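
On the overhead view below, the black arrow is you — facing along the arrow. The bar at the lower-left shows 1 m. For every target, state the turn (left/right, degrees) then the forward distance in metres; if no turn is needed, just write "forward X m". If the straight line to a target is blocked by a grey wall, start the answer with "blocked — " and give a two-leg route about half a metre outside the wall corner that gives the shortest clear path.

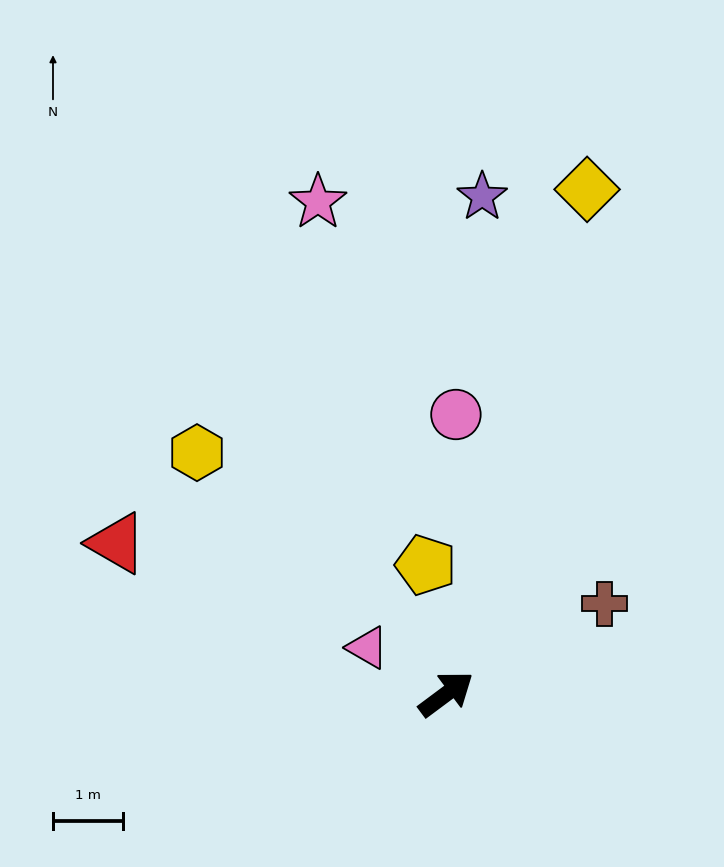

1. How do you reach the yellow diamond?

turn left 38°, forward 7.4 m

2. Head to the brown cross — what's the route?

turn right 7°, forward 2.6 m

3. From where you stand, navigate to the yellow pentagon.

turn left 62°, forward 1.9 m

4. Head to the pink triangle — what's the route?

turn left 113°, forward 1.3 m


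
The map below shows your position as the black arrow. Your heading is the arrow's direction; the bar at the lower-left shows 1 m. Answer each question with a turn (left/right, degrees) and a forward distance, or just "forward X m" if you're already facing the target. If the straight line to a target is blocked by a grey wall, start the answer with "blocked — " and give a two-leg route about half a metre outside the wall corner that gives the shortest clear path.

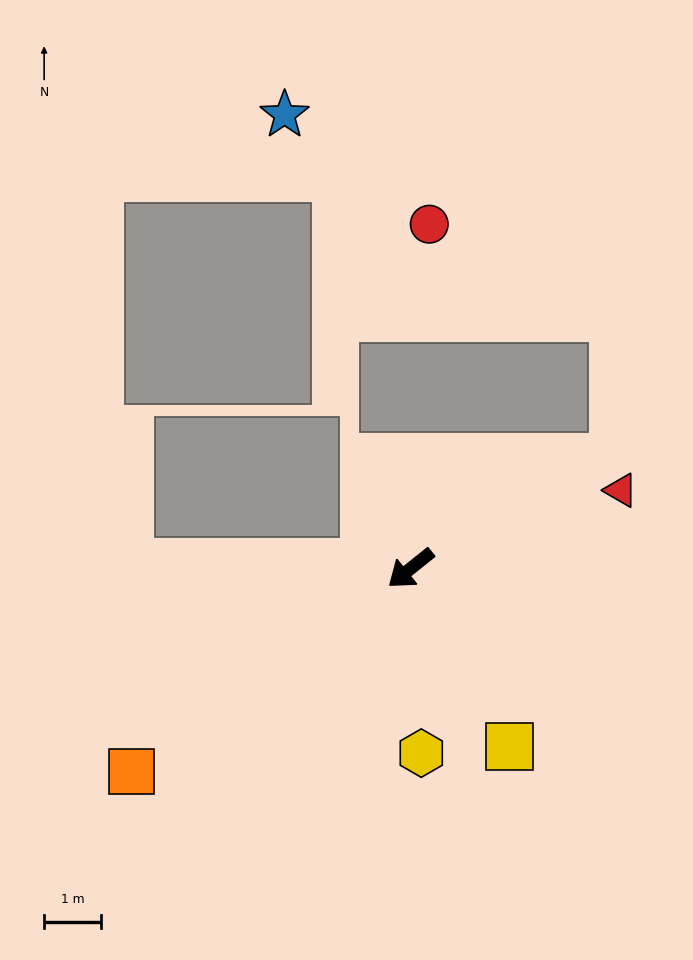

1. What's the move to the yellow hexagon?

turn left 55°, forward 3.2 m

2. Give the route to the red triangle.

turn left 162°, forward 3.9 m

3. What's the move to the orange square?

turn right 3°, forward 6.0 m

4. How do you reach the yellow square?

turn left 80°, forward 3.6 m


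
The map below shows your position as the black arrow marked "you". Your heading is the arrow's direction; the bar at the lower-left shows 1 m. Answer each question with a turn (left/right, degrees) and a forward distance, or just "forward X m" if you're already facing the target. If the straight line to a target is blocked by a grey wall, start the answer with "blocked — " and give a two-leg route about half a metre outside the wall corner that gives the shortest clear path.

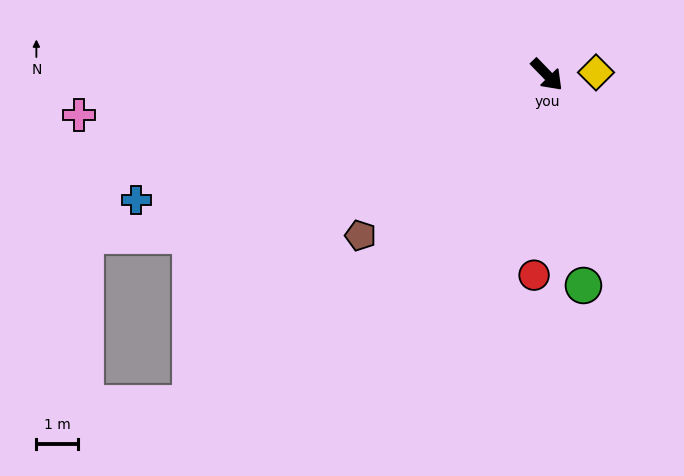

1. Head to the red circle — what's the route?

turn right 48°, forward 4.8 m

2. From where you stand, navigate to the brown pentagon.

turn right 93°, forward 5.8 m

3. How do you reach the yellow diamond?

turn left 49°, forward 1.2 m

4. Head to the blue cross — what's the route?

turn right 117°, forward 10.2 m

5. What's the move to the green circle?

turn right 34°, forward 5.1 m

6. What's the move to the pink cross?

turn right 129°, forward 11.1 m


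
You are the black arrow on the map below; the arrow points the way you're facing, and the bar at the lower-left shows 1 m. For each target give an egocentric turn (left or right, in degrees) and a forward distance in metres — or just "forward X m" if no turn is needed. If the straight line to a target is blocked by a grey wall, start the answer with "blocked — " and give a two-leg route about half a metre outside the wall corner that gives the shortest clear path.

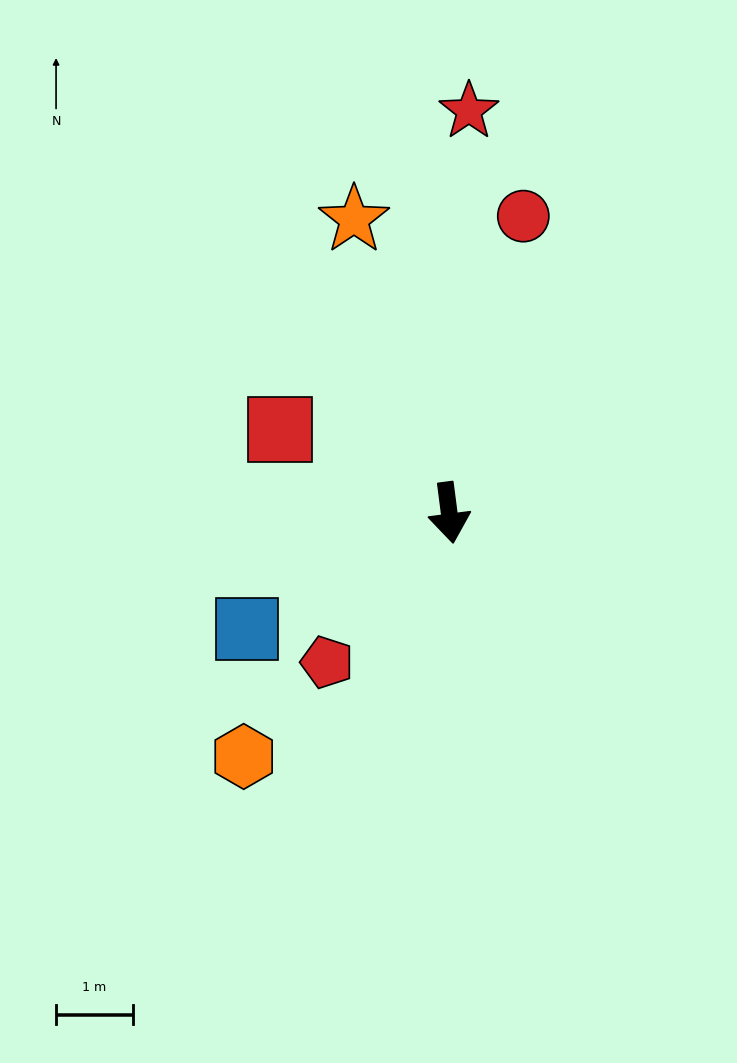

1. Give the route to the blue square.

turn right 67°, forward 3.0 m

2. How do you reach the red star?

turn left 170°, forward 5.3 m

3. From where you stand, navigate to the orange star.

turn right 169°, forward 4.0 m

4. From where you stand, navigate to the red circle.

turn left 159°, forward 4.0 m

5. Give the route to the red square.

turn right 124°, forward 2.5 m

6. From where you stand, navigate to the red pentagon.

turn right 47°, forward 2.5 m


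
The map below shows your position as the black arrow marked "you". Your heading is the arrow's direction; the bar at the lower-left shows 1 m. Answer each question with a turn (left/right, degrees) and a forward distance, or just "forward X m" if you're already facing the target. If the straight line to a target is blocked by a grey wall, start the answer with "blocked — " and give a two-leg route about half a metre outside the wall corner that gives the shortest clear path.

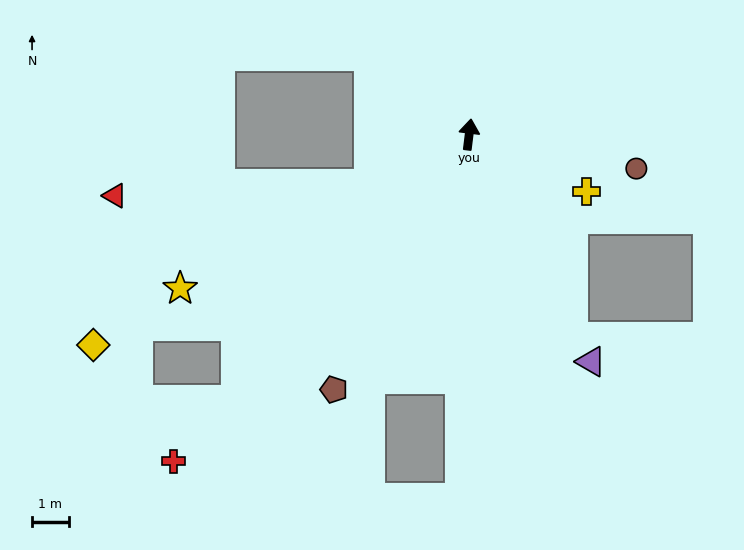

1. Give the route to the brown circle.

turn right 95°, forward 4.6 m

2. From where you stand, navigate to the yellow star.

turn left 125°, forward 8.9 m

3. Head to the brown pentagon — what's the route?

turn left 159°, forward 7.8 m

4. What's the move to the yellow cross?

turn right 109°, forward 3.5 m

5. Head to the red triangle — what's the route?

blocked — turn left 124°, forward 3.0 m, then turn right 24°, forward 6.9 m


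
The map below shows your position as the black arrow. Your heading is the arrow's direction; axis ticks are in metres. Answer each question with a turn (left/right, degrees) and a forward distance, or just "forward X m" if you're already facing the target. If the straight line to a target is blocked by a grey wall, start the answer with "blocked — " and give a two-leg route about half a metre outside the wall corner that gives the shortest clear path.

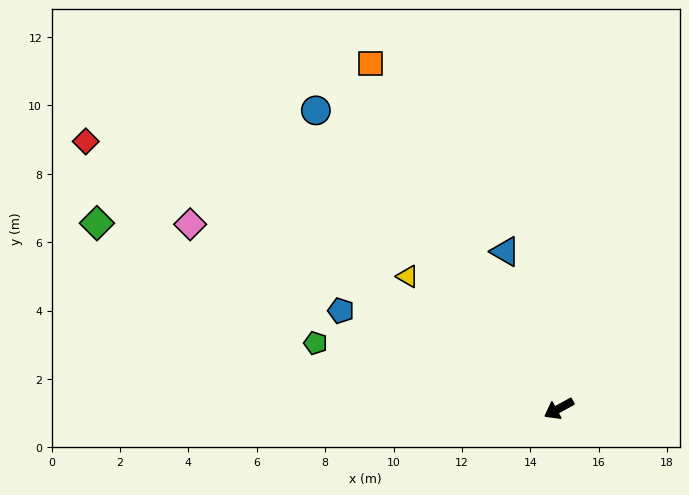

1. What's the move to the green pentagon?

turn right 44°, forward 7.4 m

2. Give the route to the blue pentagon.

turn right 53°, forward 7.0 m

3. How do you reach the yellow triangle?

turn right 70°, forward 5.9 m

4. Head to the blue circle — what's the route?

turn right 80°, forward 11.2 m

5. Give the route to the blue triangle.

turn right 100°, forward 4.9 m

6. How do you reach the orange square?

turn right 90°, forward 11.5 m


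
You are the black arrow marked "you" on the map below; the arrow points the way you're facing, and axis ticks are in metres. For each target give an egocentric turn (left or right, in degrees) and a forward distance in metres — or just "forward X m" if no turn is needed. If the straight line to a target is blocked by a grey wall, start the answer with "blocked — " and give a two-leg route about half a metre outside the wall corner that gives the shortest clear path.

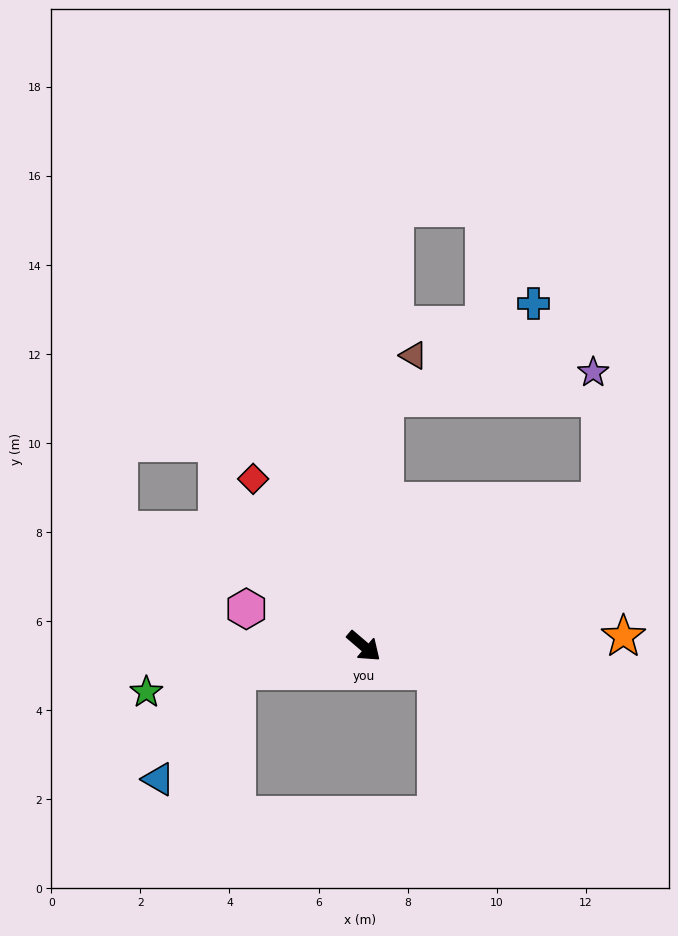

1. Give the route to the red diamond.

turn left 164°, forward 4.5 m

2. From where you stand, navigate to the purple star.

blocked — turn left 126°, forward 5.6 m, then turn right 79°, forward 4.7 m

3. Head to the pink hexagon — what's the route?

turn right 157°, forward 2.8 m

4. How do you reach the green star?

turn right 128°, forward 5.0 m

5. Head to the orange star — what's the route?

turn left 43°, forward 5.8 m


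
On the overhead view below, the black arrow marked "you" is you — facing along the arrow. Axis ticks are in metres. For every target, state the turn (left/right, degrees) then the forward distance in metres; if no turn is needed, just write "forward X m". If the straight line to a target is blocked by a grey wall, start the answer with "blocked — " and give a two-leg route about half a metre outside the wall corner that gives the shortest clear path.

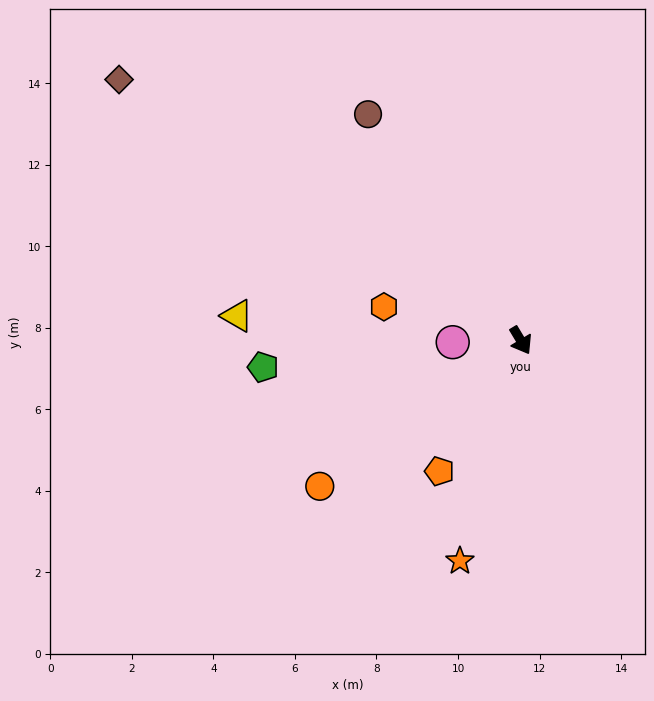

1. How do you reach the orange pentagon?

turn right 63°, forward 3.8 m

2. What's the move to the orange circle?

turn right 85°, forward 6.1 m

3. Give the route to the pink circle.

turn right 119°, forward 1.7 m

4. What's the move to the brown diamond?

turn right 154°, forward 11.8 m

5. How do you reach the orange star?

turn right 46°, forward 5.6 m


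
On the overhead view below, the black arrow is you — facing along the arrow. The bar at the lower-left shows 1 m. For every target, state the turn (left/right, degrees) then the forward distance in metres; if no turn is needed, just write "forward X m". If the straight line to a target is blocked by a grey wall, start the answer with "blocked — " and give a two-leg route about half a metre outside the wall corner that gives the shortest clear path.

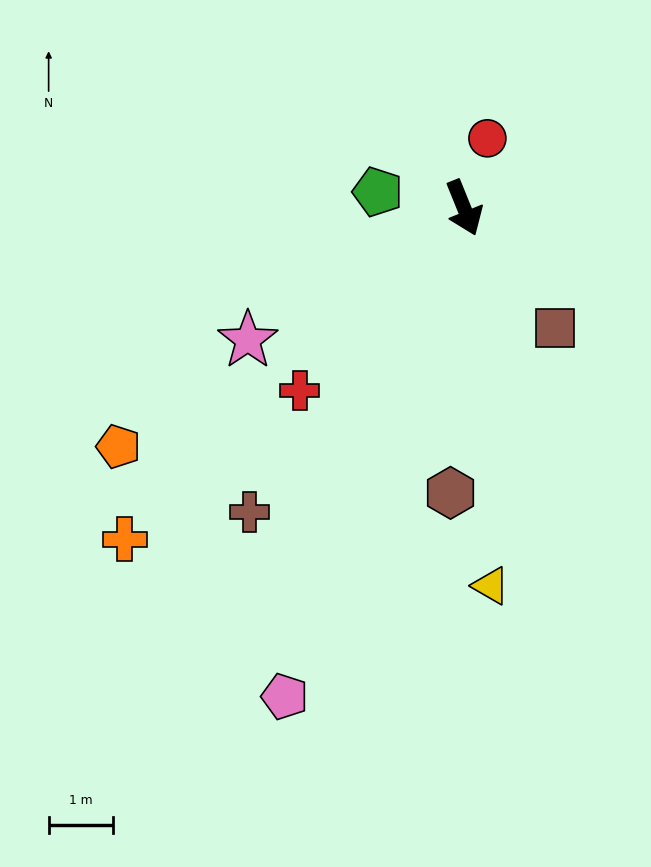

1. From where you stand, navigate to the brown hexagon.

turn right 25°, forward 4.4 m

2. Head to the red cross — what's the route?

turn right 64°, forward 3.8 m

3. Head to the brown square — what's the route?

turn left 15°, forward 2.3 m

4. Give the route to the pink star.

turn right 81°, forward 3.9 m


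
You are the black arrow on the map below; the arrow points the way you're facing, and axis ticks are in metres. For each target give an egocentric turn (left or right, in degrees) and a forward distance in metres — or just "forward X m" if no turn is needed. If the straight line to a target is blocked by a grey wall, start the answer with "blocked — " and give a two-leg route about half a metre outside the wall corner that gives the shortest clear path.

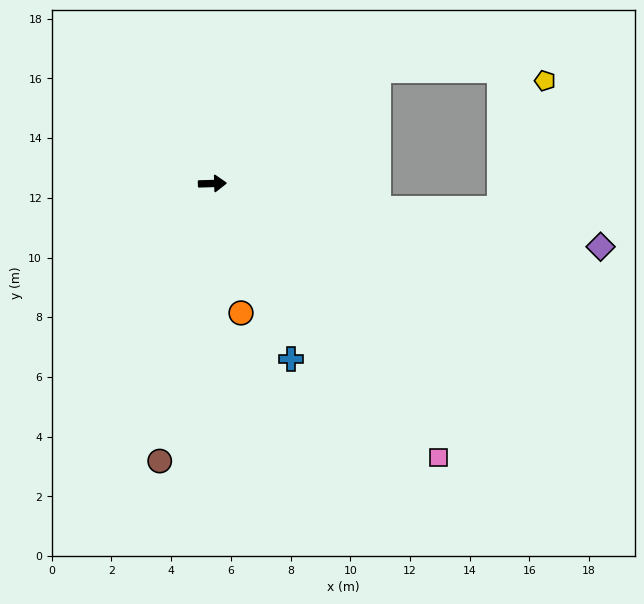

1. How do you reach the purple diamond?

turn right 11°, forward 13.2 m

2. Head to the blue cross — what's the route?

turn right 67°, forward 6.4 m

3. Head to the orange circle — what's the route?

turn right 79°, forward 4.4 m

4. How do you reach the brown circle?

turn right 102°, forward 9.5 m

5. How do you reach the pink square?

turn right 52°, forward 11.9 m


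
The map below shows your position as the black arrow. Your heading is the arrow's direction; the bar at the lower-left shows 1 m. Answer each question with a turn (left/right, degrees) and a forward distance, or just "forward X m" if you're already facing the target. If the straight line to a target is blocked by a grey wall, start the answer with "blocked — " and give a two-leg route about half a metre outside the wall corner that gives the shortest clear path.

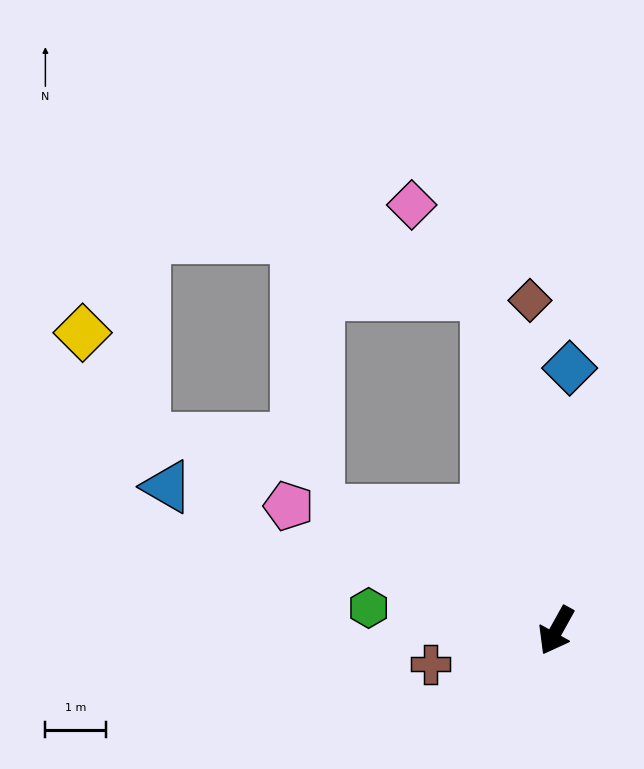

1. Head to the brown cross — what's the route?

turn right 46°, forward 2.1 m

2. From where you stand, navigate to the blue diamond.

turn right 154°, forward 4.3 m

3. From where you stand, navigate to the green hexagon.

turn right 68°, forward 3.1 m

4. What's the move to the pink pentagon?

turn right 86°, forward 4.9 m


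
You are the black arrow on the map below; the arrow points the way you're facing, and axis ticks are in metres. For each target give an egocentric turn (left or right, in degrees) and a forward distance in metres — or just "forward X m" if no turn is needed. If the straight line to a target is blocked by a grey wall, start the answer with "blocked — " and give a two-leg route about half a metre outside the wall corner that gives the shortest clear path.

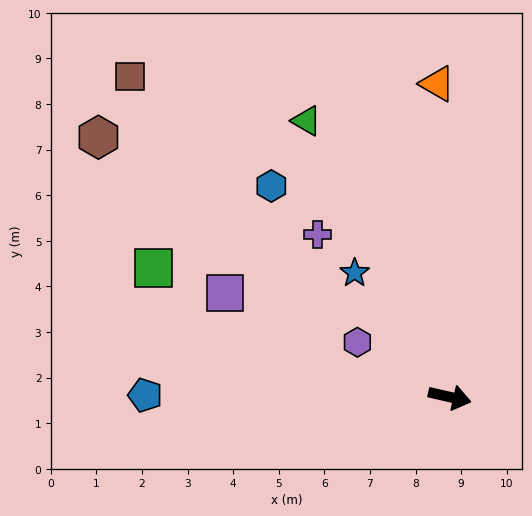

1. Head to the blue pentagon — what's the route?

turn right 167°, forward 6.7 m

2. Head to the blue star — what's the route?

turn left 140°, forward 3.4 m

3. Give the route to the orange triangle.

turn left 105°, forward 6.9 m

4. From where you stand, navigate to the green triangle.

turn left 130°, forward 6.8 m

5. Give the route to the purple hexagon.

turn left 162°, forward 2.4 m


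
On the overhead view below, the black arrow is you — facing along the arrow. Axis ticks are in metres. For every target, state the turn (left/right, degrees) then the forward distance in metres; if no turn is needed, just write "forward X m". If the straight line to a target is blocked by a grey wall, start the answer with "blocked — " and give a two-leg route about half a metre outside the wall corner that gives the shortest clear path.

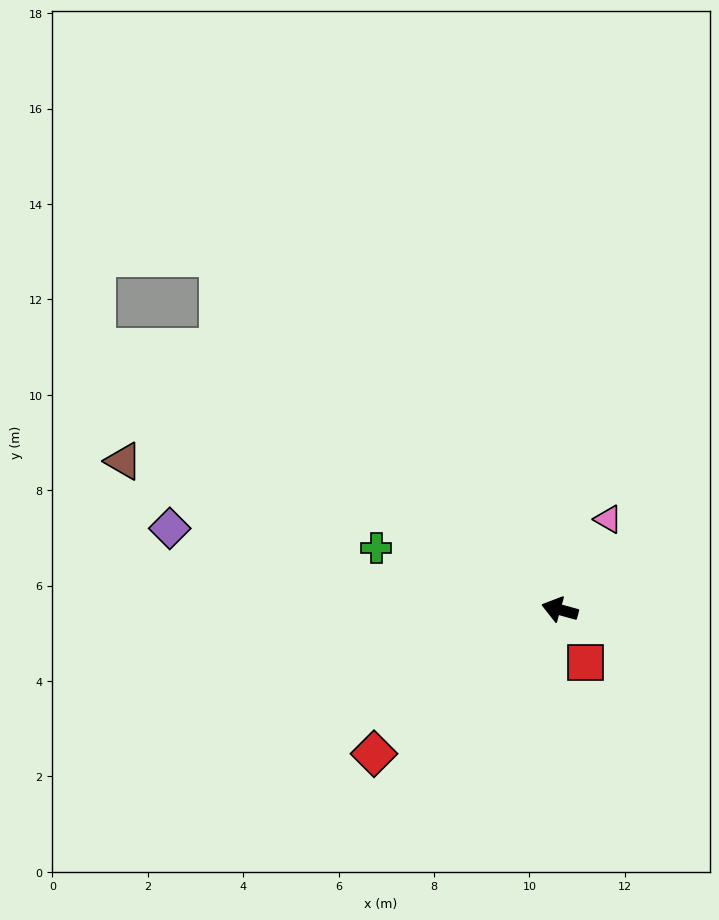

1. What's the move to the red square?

turn left 131°, forward 1.2 m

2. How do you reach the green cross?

turn right 3°, forward 4.1 m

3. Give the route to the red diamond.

turn left 53°, forward 4.9 m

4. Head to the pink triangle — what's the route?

turn right 103°, forward 2.1 m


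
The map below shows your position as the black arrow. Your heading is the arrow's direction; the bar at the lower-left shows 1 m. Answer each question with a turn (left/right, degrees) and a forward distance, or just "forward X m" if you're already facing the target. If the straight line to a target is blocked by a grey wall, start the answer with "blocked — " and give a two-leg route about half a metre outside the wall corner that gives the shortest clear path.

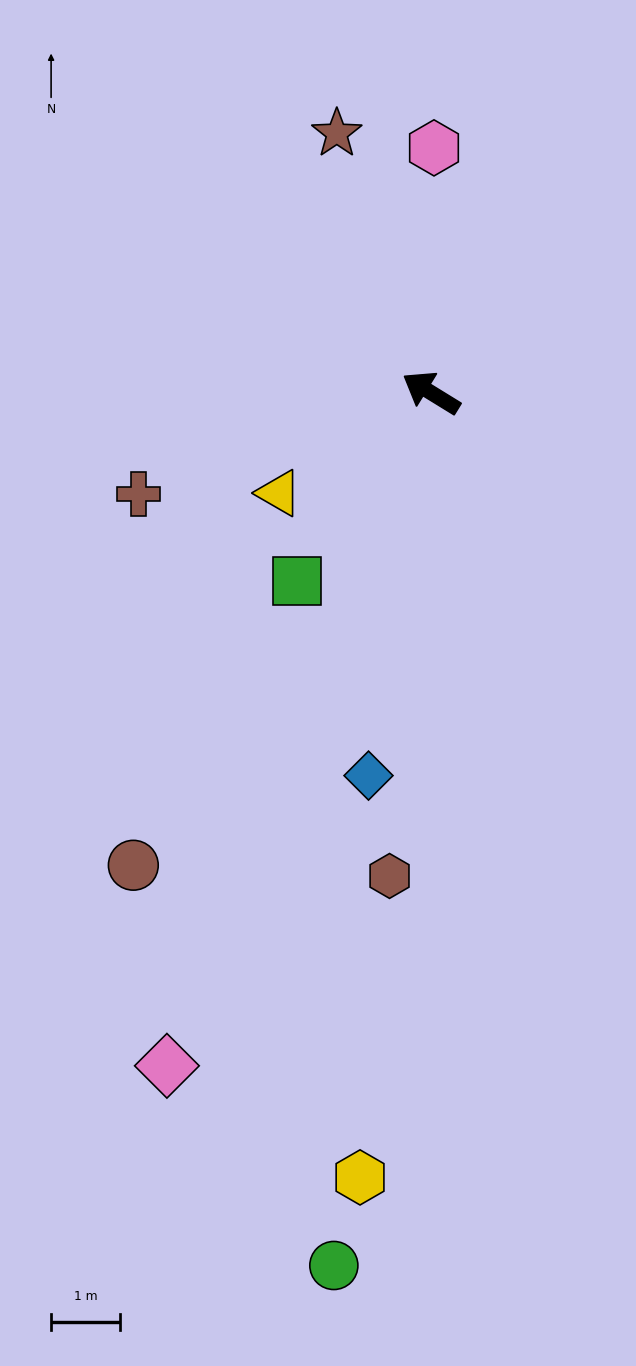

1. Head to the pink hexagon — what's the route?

turn right 59°, forward 3.6 m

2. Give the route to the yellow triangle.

turn left 65°, forward 2.6 m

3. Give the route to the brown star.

turn right 38°, forward 4.0 m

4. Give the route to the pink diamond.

turn left 100°, forward 10.5 m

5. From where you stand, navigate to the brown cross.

turn left 51°, forward 4.5 m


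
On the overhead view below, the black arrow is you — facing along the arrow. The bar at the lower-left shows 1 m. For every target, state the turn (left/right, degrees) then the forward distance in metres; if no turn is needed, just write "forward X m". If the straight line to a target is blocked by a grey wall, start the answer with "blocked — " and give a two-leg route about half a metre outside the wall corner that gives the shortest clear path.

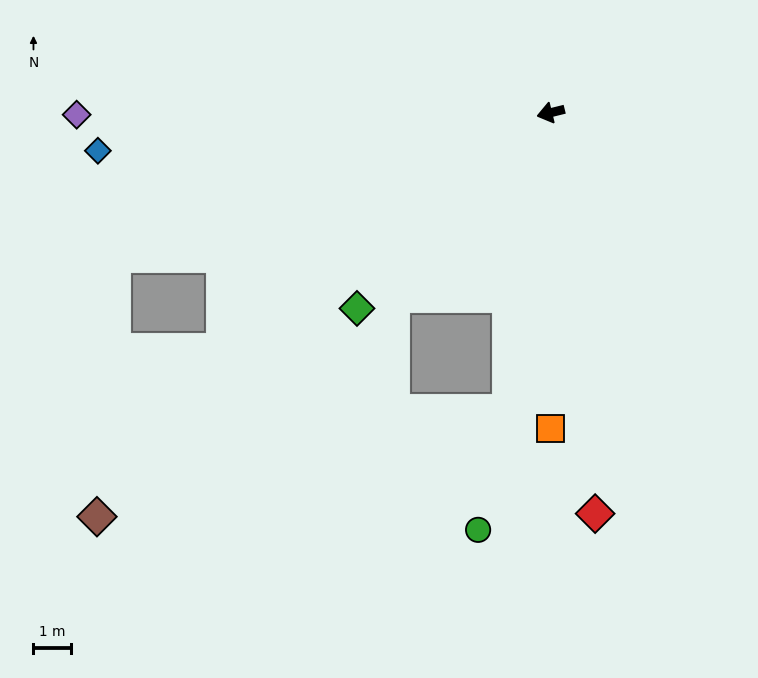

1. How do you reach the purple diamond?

turn right 14°, forward 12.6 m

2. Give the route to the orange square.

turn left 76°, forward 8.4 m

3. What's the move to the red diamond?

turn left 82°, forward 10.7 m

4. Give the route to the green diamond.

turn left 31°, forward 7.3 m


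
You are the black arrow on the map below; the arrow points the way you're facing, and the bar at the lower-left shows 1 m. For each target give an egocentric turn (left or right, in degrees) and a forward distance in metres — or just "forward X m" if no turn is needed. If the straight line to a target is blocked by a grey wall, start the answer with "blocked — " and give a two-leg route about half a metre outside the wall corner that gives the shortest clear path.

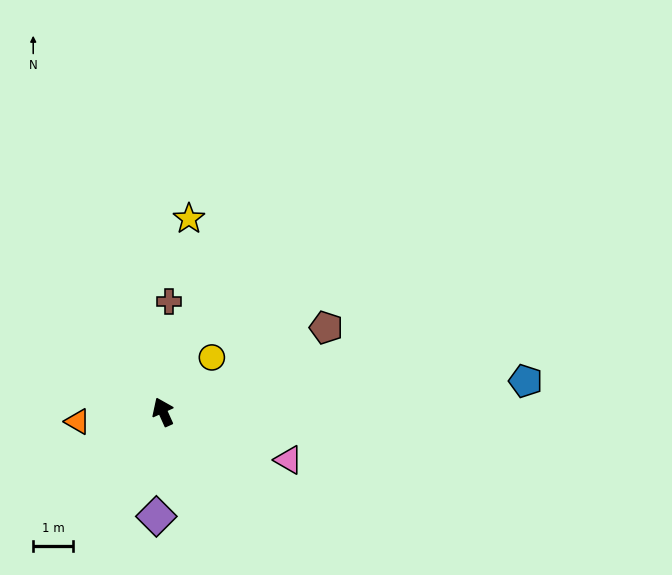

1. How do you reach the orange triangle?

turn left 72°, forward 2.2 m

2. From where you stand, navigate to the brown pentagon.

turn right 87°, forward 4.6 m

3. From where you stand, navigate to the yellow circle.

turn right 66°, forward 1.8 m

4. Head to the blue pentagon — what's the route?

turn right 109°, forward 9.2 m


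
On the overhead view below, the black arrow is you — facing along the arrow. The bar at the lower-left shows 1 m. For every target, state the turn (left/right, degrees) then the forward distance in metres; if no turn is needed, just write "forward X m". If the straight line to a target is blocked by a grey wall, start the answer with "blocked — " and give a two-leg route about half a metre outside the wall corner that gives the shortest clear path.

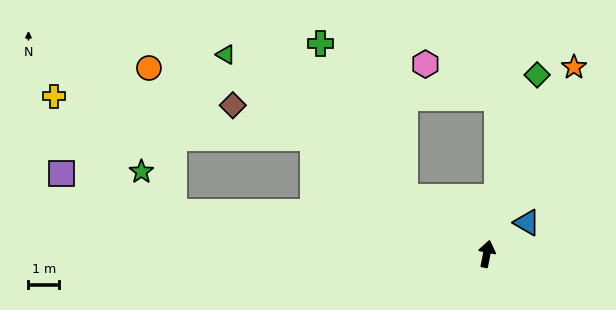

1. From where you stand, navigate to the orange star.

turn right 14°, forward 6.8 m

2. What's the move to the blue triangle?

turn right 41°, forward 1.7 m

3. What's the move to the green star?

blocked — turn left 94°, forward 10.3 m, then turn right 43°, forward 1.7 m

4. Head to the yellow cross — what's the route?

blocked — turn left 68°, forward 6.8 m, then turn left 24°, forward 8.6 m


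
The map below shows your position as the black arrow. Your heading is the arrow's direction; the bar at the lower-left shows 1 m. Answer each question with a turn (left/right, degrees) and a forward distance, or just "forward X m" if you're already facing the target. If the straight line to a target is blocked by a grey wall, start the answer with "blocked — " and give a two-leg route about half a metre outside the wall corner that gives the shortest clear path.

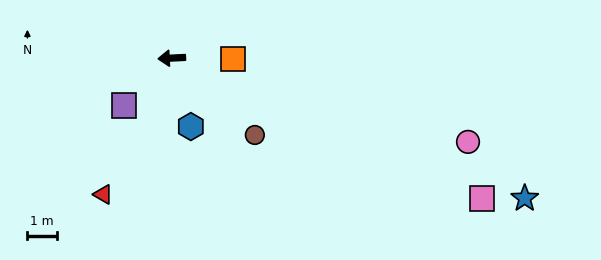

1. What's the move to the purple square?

turn left 42°, forward 2.3 m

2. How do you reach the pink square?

turn left 153°, forward 11.6 m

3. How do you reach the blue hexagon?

turn left 103°, forward 2.4 m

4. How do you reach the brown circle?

turn left 134°, forward 3.9 m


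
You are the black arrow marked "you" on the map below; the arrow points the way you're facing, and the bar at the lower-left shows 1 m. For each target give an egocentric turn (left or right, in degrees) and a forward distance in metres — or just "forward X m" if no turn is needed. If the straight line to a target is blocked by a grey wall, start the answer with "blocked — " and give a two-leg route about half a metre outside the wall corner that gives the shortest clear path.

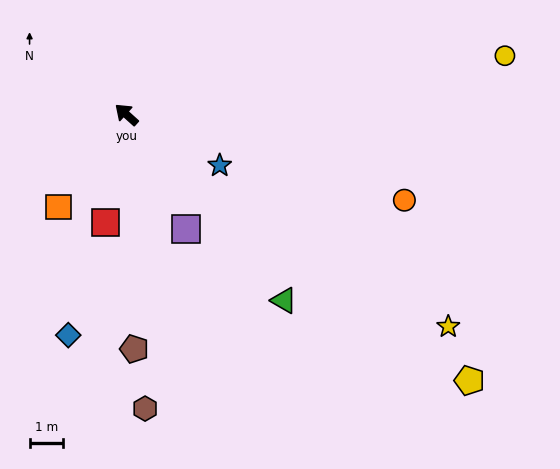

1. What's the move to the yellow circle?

turn right 129°, forward 11.5 m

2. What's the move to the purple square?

turn left 160°, forward 3.9 m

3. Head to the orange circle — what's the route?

turn right 155°, forward 8.7 m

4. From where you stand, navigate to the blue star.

turn right 167°, forward 3.2 m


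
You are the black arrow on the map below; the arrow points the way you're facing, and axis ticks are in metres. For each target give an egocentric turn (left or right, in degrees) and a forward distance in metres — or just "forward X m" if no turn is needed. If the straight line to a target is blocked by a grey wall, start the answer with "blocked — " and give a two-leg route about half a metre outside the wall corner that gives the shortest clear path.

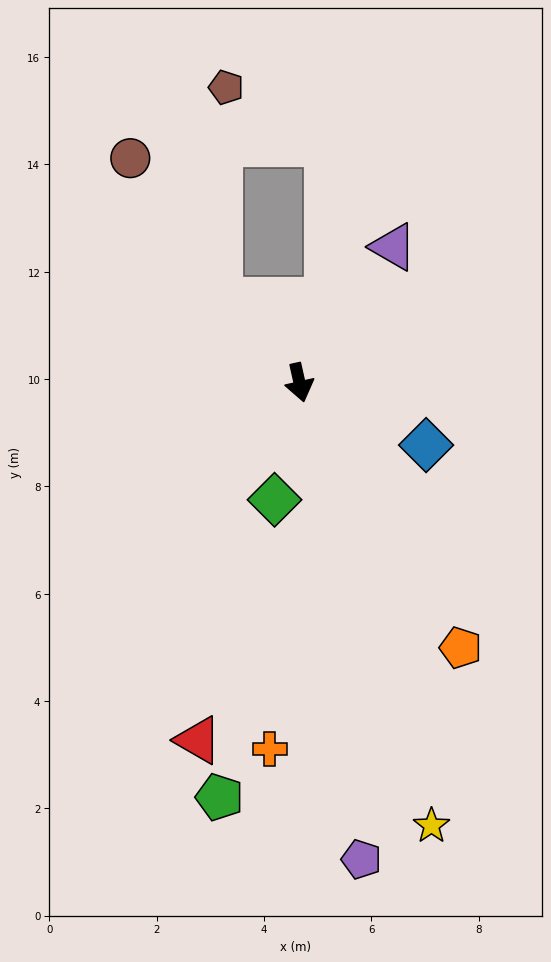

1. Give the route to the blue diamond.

turn left 51°, forward 2.6 m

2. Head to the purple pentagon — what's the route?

turn right 5°, forward 9.0 m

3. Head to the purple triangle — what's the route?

turn left 133°, forward 3.1 m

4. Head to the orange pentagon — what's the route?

turn left 19°, forward 5.8 m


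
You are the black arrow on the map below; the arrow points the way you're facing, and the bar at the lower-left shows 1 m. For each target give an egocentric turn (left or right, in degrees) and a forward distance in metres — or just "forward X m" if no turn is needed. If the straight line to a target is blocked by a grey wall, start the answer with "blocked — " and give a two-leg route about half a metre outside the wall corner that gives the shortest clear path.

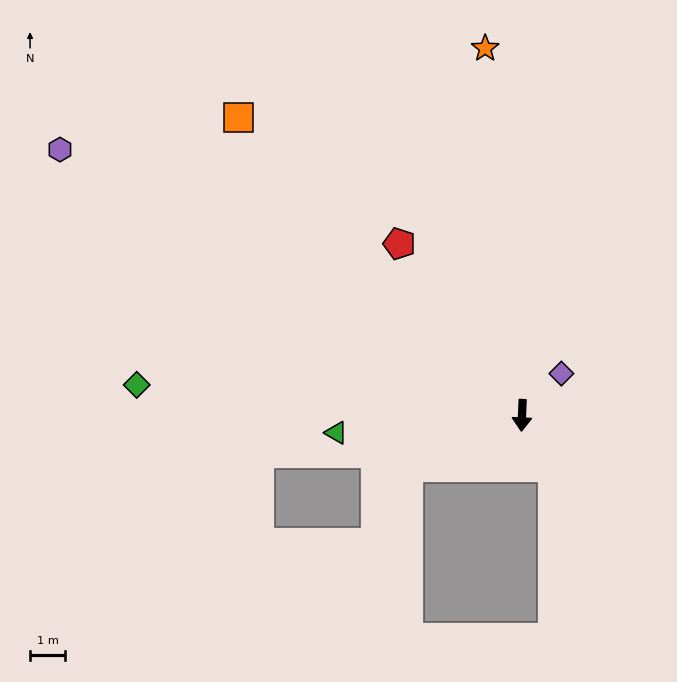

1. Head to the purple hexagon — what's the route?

turn right 118°, forward 15.3 m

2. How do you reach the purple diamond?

turn left 139°, forward 1.6 m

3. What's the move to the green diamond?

turn right 92°, forward 11.1 m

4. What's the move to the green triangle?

turn right 82°, forward 5.3 m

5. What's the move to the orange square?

turn right 134°, forward 11.8 m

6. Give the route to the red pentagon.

turn right 142°, forward 6.0 m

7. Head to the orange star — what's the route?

turn right 172°, forward 10.6 m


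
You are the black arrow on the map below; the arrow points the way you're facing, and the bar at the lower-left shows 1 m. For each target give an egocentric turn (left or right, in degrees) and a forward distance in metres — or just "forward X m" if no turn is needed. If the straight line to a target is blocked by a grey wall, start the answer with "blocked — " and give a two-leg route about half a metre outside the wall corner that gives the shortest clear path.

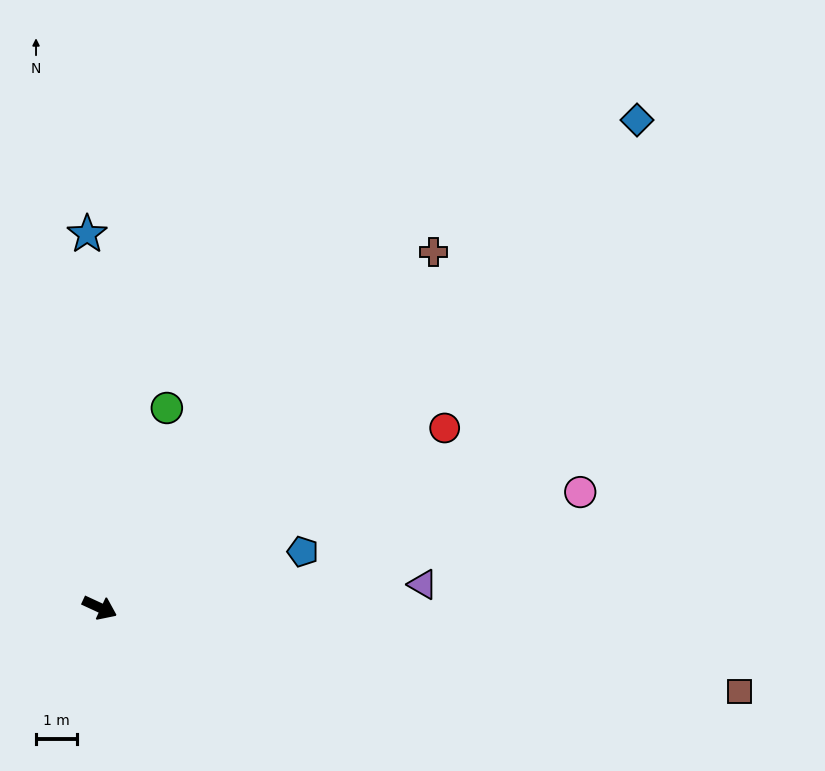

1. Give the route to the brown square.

turn left 17°, forward 15.6 m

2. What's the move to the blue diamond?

turn left 67°, forward 17.5 m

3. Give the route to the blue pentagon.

turn left 40°, forward 5.1 m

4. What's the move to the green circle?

turn left 96°, forward 5.1 m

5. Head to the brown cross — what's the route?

turn left 72°, forward 11.8 m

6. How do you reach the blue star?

turn left 117°, forward 9.0 m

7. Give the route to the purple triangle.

turn left 29°, forward 7.8 m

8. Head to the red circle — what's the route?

turn left 52°, forward 9.4 m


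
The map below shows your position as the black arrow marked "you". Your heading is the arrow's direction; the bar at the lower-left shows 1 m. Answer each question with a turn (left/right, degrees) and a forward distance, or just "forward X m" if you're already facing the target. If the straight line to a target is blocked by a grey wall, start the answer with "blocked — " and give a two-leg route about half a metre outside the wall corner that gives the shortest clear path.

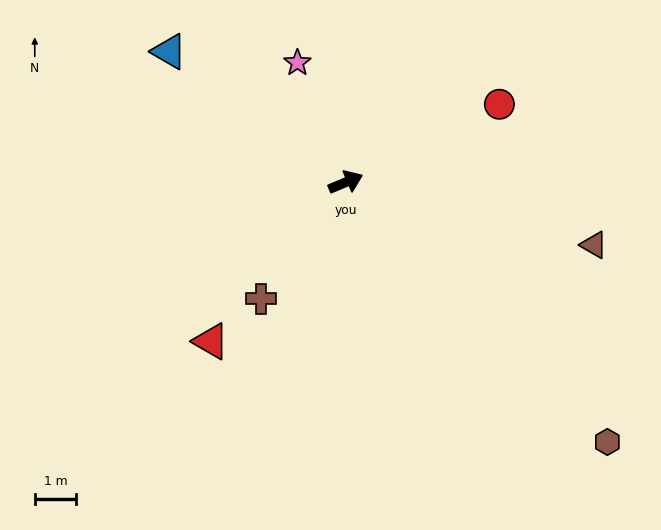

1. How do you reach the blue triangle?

turn left 121°, forward 5.3 m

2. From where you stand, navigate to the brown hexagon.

turn right 68°, forward 8.9 m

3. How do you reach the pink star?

turn left 89°, forward 3.1 m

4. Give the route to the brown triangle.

turn right 37°, forward 6.1 m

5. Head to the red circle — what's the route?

turn left 4°, forward 4.1 m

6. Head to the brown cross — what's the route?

turn right 149°, forward 3.5 m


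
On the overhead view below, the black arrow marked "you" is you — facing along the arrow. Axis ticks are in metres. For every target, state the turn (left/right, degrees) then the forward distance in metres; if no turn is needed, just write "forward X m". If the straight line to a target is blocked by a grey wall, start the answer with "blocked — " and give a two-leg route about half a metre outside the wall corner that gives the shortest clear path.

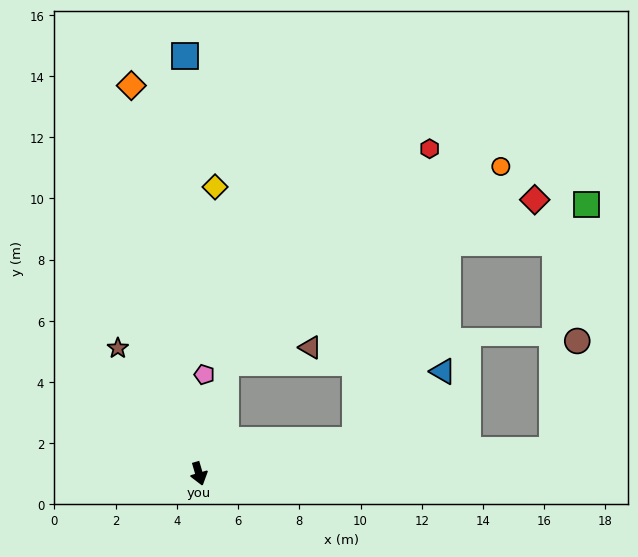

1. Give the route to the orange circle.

blocked — turn left 150°, forward 3.7 m, then turn right 41°, forward 11.0 m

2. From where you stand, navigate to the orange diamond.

turn left 174°, forward 12.9 m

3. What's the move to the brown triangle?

blocked — turn left 150°, forward 3.7 m, then turn right 66°, forward 2.8 m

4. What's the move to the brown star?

turn right 163°, forward 4.9 m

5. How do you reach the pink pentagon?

turn left 161°, forward 3.2 m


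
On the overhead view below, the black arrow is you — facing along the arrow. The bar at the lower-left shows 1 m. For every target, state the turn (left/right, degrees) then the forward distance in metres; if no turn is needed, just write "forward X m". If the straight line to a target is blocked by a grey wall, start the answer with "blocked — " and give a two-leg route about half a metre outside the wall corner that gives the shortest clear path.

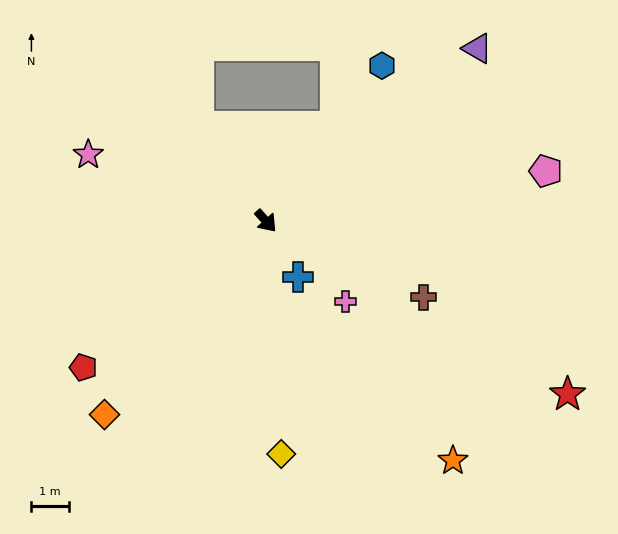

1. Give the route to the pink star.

turn right 152°, forward 5.1 m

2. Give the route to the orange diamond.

turn right 82°, forward 6.8 m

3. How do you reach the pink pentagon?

turn left 58°, forward 7.6 m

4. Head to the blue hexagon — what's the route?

turn left 101°, forward 5.2 m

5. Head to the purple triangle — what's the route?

turn left 87°, forward 7.3 m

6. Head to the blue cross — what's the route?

turn right 12°, forward 1.7 m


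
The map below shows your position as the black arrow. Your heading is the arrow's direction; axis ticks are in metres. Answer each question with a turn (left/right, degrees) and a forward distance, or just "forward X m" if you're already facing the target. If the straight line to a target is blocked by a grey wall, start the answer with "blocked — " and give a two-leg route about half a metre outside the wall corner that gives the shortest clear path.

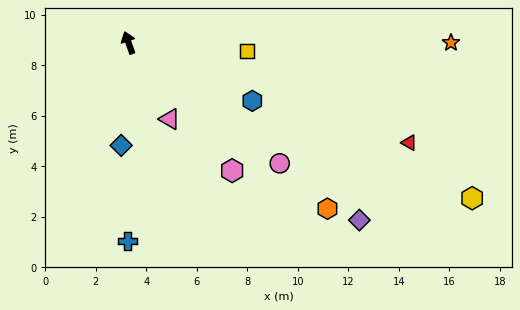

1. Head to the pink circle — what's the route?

turn right 148°, forward 7.7 m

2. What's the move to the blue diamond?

turn left 157°, forward 4.1 m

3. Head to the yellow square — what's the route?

turn right 113°, forward 4.7 m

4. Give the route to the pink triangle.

turn right 171°, forward 3.4 m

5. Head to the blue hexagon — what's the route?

turn right 134°, forward 5.4 m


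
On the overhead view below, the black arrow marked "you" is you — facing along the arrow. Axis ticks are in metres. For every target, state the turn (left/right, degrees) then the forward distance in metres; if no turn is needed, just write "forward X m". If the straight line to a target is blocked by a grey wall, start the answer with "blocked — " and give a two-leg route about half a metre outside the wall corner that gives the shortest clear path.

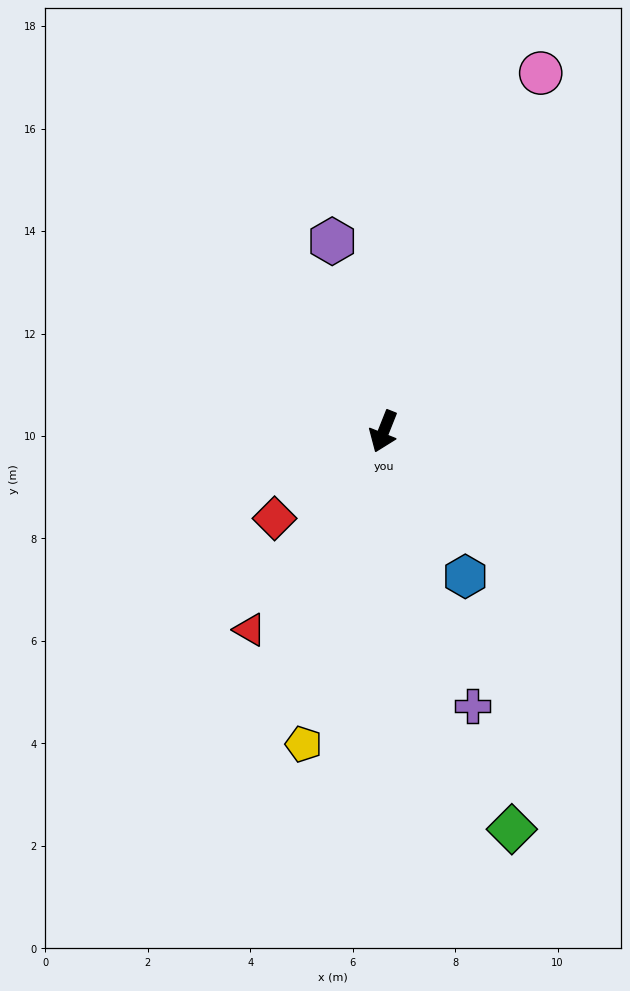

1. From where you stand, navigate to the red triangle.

turn right 12°, forward 4.7 m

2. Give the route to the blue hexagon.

turn left 51°, forward 3.2 m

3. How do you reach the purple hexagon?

turn right 143°, forward 3.8 m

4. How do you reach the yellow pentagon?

turn left 7°, forward 6.3 m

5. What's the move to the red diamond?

turn right 30°, forward 2.7 m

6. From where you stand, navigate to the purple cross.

turn left 40°, forward 5.6 m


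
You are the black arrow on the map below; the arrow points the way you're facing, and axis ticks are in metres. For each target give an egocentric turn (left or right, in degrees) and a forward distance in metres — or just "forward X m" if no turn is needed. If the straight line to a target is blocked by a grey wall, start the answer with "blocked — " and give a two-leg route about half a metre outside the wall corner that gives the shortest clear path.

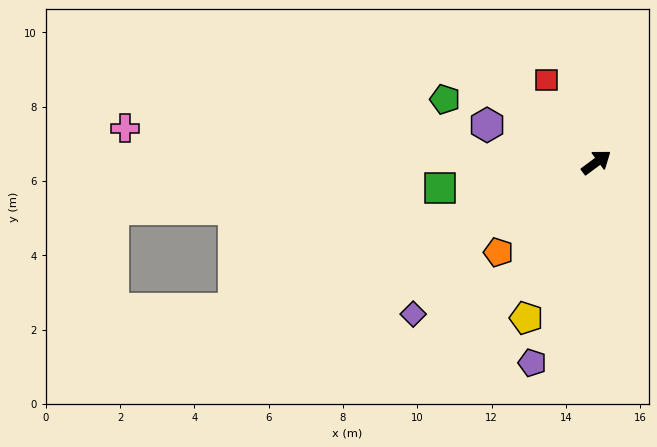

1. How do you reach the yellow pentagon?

turn right 151°, forward 4.6 m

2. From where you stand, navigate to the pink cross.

turn left 139°, forward 12.7 m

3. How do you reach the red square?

turn left 85°, forward 2.6 m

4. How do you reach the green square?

turn left 153°, forward 4.3 m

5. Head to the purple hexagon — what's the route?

turn left 125°, forward 3.1 m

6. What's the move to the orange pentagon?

turn right 174°, forward 3.6 m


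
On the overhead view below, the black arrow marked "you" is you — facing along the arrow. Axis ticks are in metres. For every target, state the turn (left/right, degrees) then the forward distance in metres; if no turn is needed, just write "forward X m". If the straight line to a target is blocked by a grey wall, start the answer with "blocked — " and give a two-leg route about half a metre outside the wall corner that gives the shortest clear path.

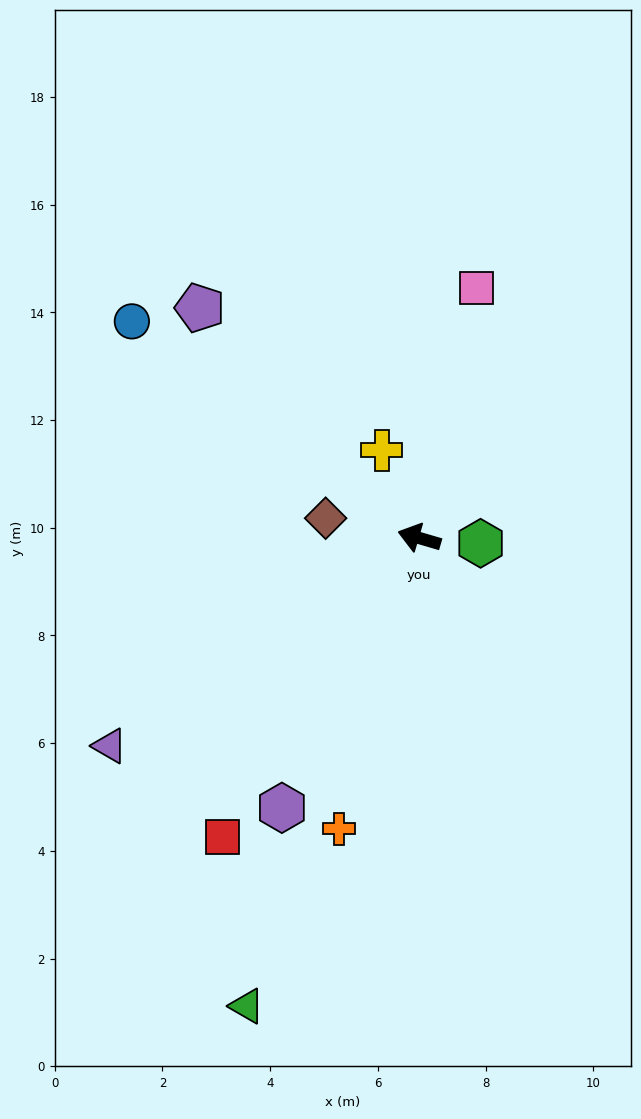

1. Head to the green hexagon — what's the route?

turn right 169°, forward 1.1 m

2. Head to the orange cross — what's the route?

turn left 91°, forward 5.6 m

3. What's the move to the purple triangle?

turn left 50°, forward 6.9 m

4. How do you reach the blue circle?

turn right 21°, forward 6.7 m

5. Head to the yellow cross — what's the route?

turn right 51°, forward 1.8 m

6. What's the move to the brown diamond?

turn left 4°, forward 1.8 m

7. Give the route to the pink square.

turn right 87°, forward 4.8 m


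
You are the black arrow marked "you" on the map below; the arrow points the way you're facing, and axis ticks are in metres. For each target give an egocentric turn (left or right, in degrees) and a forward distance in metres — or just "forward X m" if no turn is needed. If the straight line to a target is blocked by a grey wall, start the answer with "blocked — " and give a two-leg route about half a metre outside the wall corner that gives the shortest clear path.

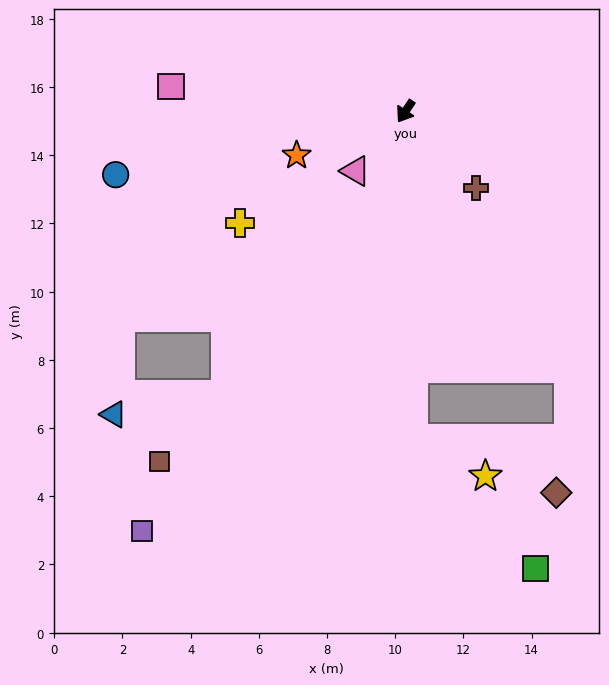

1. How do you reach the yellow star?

blocked — turn left 35°, forward 9.6 m, then turn left 60°, forward 2.4 m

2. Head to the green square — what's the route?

blocked — turn left 35°, forward 9.6 m, then turn left 42°, forward 5.2 m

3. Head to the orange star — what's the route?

turn right 34°, forward 3.4 m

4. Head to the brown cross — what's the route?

turn left 76°, forward 3.1 m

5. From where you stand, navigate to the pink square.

turn right 62°, forward 6.9 m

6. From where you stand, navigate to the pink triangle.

turn right 6°, forward 2.3 m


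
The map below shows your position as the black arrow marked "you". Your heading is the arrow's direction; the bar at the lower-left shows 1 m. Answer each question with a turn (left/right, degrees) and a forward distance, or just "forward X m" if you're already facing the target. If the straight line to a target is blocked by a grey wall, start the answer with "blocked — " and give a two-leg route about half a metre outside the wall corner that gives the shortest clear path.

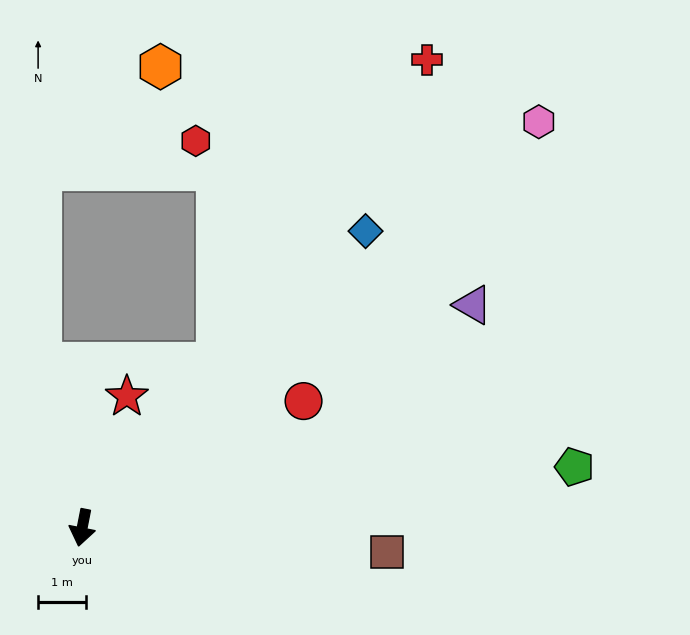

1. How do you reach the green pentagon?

turn left 108°, forward 10.3 m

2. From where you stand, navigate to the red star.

turn left 172°, forward 2.9 m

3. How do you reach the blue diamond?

turn left 147°, forward 8.5 m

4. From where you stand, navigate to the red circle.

turn left 131°, forward 5.3 m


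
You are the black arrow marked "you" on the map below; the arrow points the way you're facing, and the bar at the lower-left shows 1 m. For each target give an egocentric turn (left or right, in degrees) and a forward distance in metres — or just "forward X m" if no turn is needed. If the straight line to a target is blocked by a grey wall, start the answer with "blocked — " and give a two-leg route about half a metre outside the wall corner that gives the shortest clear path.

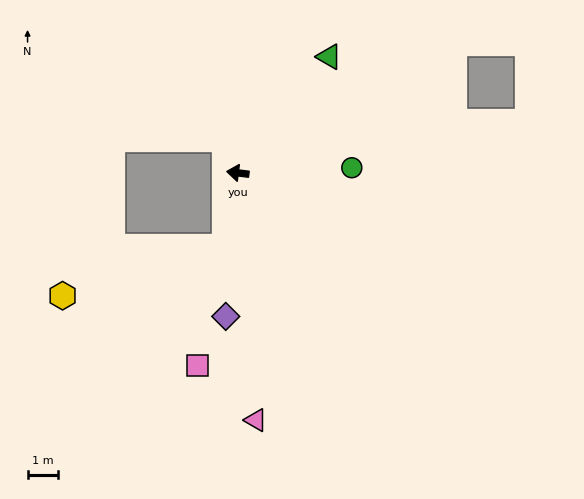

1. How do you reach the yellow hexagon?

blocked — turn left 88°, forward 2.4 m, then turn right 64°, forward 5.5 m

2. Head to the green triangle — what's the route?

turn right 121°, forward 4.8 m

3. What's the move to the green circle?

turn right 170°, forward 3.7 m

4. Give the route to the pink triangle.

turn left 101°, forward 8.0 m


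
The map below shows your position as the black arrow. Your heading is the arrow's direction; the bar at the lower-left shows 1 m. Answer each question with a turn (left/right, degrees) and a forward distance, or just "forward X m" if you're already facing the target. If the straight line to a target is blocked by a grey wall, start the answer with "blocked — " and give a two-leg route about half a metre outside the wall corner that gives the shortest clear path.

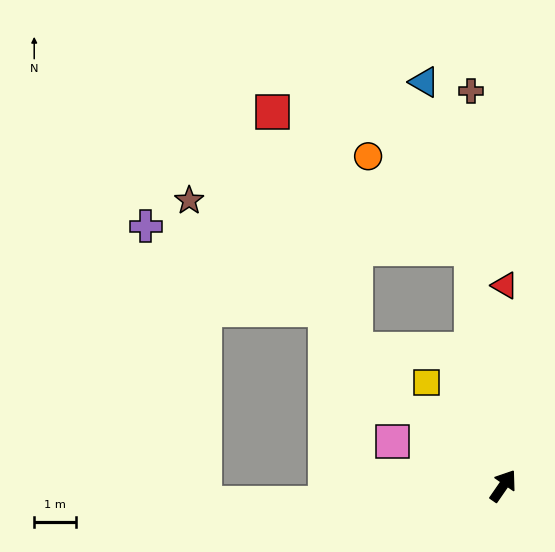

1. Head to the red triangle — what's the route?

turn left 34°, forward 4.8 m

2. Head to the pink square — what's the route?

turn left 103°, forward 2.8 m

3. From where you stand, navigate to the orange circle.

blocked — turn left 42°, forward 5.7 m, then turn left 41°, forward 3.3 m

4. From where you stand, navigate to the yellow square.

turn left 71°, forward 3.1 m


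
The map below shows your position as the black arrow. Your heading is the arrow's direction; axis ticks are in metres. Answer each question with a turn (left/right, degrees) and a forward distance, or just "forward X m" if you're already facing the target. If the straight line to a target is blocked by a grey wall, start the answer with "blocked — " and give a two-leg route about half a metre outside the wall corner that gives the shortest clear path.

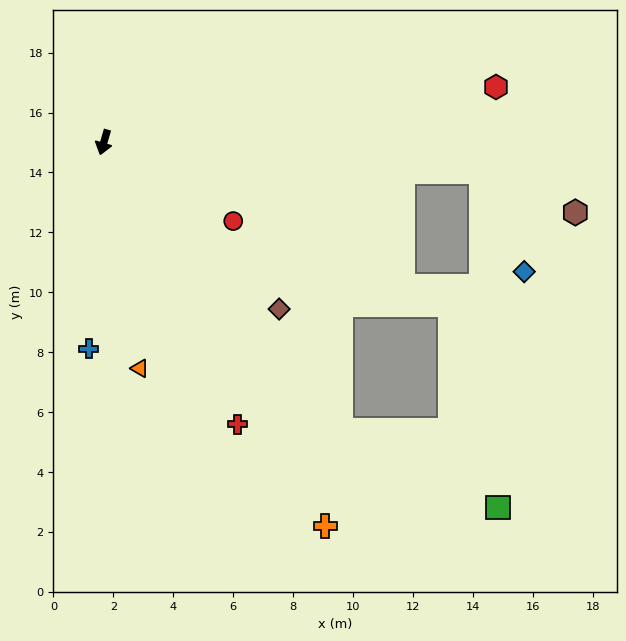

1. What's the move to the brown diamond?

turn left 63°, forward 8.1 m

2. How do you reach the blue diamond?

blocked — turn left 102°, forward 12.6 m, then turn right 63°, forward 3.6 m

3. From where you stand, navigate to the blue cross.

turn left 12°, forward 6.9 m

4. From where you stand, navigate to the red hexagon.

turn left 114°, forward 13.2 m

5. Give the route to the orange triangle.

turn left 25°, forward 7.6 m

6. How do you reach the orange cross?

turn left 46°, forward 14.8 m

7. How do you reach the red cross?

turn left 42°, forward 10.4 m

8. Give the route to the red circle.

turn left 75°, forward 5.1 m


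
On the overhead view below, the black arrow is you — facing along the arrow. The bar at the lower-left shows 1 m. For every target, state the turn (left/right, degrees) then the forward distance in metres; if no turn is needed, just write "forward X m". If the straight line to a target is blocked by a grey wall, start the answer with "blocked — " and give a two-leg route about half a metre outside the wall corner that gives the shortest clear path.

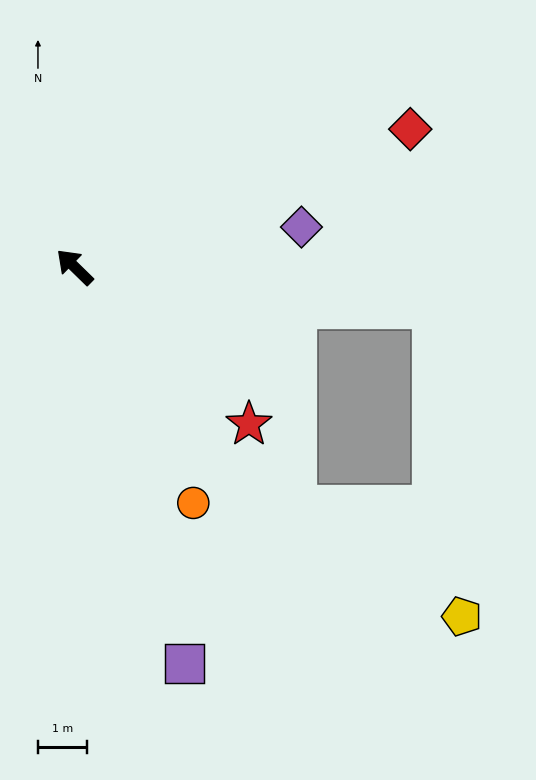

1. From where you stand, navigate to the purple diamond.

turn right 126°, forward 4.7 m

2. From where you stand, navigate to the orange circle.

turn left 161°, forward 5.4 m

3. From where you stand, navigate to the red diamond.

turn right 113°, forward 7.5 m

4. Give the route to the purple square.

turn left 150°, forward 8.5 m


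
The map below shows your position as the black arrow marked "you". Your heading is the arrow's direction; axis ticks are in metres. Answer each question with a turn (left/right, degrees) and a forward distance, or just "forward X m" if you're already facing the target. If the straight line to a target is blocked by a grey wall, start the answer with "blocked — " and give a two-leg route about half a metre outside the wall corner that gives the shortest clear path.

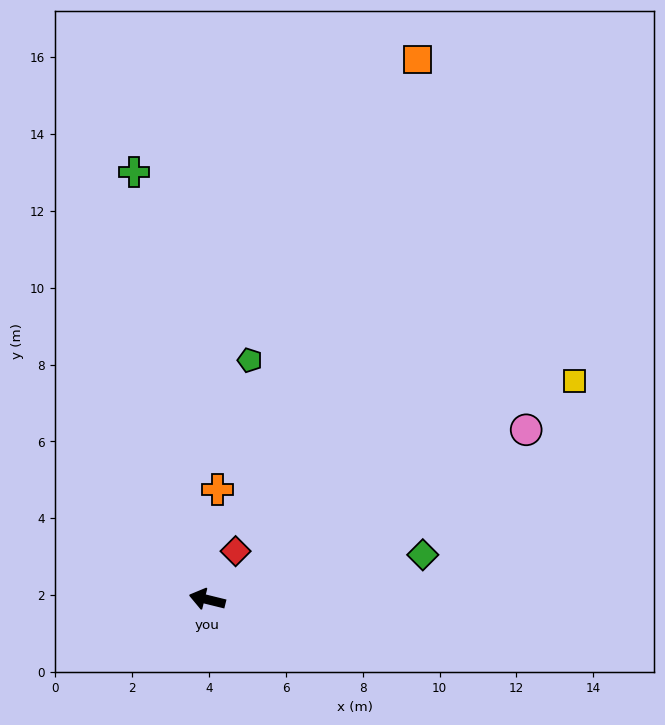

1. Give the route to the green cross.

turn right 66°, forward 11.3 m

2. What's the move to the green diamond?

turn right 154°, forward 5.7 m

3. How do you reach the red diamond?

turn right 107°, forward 1.5 m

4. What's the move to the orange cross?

turn right 82°, forward 2.9 m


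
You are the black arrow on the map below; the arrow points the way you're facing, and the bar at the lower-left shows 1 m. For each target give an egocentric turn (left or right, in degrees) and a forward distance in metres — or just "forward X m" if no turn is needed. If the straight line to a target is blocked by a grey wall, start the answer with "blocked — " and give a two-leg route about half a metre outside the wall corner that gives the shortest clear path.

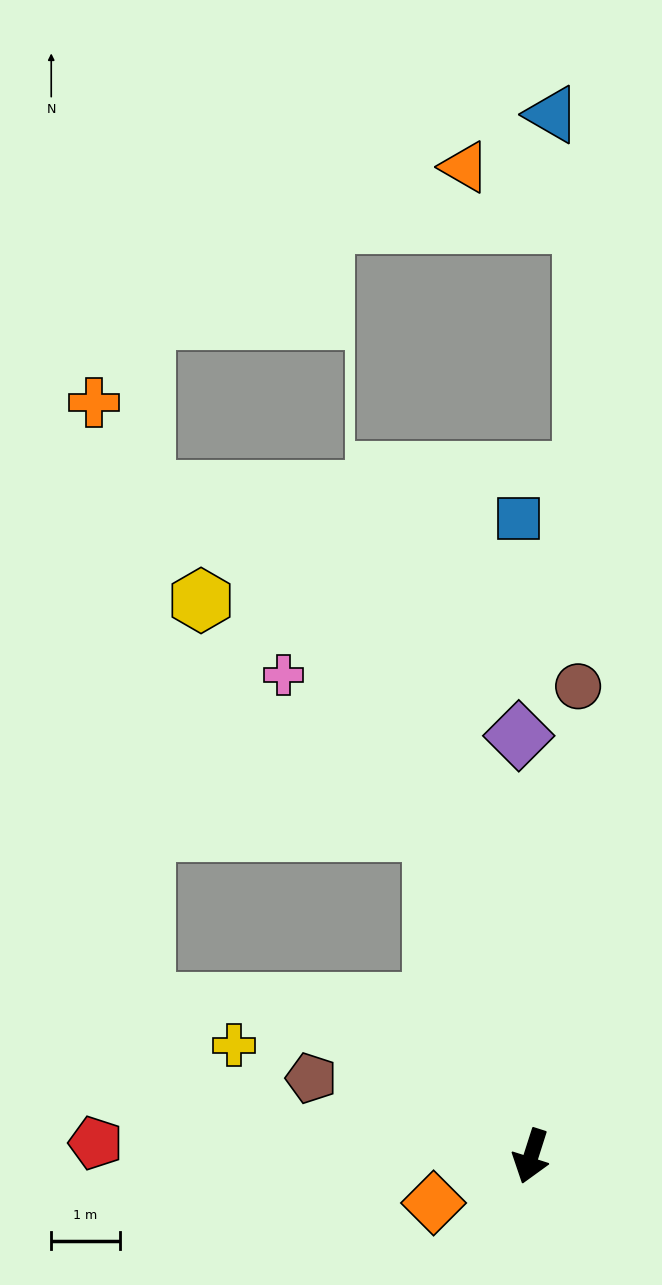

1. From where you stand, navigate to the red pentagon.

turn right 74°, forward 6.3 m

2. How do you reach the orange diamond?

turn right 47°, forward 1.6 m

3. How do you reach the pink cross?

blocked — turn right 145°, forward 4.9 m, then turn left 26°, forward 3.2 m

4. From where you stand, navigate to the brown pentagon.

turn right 92°, forward 3.4 m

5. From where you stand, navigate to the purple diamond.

turn right 161°, forward 6.1 m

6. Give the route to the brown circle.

turn right 168°, forward 6.9 m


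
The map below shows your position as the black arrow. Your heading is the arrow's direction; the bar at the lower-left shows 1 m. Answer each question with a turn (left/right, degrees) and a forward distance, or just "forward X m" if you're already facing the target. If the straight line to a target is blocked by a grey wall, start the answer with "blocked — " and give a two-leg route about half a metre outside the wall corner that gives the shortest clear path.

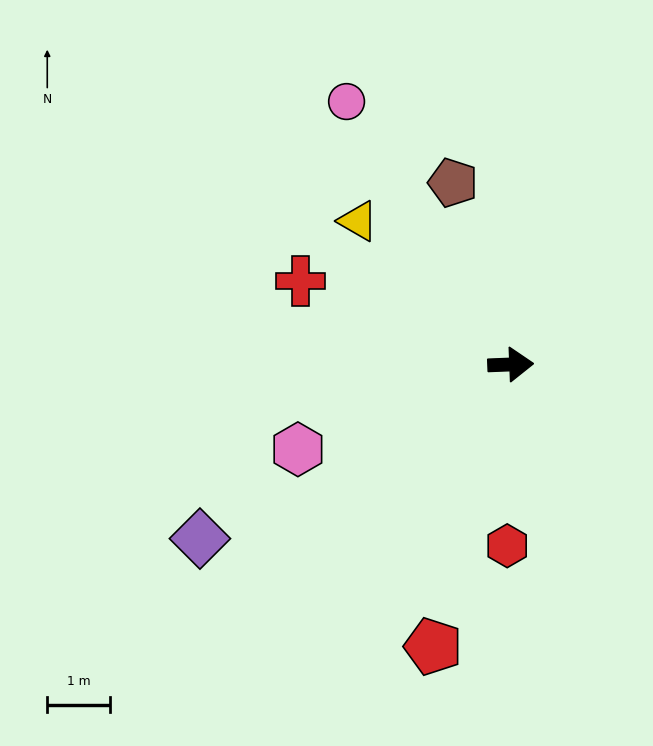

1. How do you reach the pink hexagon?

turn right 160°, forward 3.7 m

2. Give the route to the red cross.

turn left 156°, forward 3.6 m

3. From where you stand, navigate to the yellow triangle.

turn left 135°, forward 3.4 m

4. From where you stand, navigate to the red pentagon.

turn right 108°, forward 4.7 m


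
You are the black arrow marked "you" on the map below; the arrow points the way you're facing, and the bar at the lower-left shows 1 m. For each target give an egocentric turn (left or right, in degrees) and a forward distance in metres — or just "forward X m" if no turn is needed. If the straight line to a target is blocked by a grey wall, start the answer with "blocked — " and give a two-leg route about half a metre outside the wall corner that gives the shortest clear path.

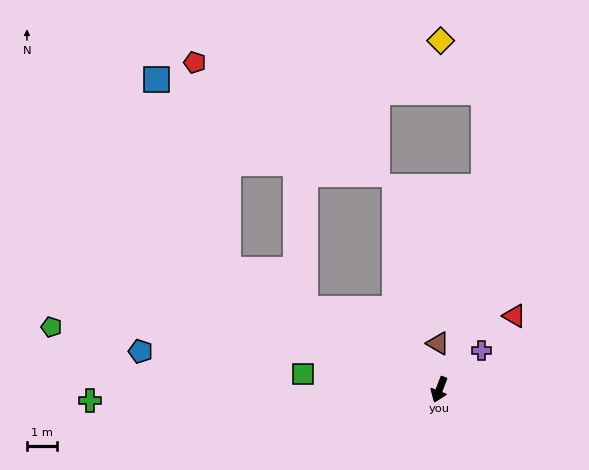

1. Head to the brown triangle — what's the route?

turn right 157°, forward 1.6 m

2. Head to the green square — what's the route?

turn right 75°, forward 4.6 m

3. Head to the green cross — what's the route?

turn right 67°, forward 11.8 m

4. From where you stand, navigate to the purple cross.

turn left 154°, forward 1.9 m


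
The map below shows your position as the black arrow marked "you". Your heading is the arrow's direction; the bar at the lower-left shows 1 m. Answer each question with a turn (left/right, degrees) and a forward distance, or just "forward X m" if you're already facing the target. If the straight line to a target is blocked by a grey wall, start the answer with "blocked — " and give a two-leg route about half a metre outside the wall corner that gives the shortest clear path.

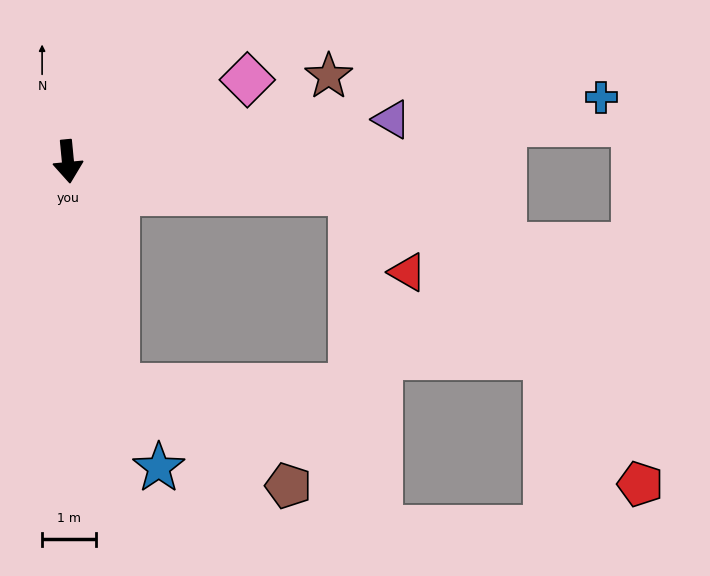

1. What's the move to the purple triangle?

turn left 92°, forward 6.1 m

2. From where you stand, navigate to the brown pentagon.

blocked — turn left 7°, forward 4.3 m, then turn left 47°, forward 3.7 m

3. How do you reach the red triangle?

blocked — turn left 78°, forward 5.3 m, then turn right 48°, forward 1.8 m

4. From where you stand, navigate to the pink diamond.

turn left 109°, forward 3.7 m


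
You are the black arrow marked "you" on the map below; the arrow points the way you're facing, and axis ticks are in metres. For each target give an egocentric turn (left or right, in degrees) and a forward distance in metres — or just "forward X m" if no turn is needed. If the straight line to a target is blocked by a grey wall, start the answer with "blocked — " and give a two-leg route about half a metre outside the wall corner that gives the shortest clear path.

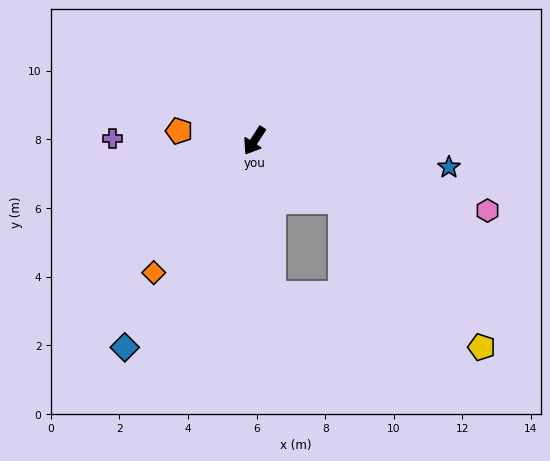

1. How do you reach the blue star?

turn left 115°, forward 5.7 m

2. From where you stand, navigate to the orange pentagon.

turn right 64°, forward 2.2 m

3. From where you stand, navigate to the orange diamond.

turn right 4°, forward 4.8 m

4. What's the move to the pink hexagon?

turn left 106°, forward 7.1 m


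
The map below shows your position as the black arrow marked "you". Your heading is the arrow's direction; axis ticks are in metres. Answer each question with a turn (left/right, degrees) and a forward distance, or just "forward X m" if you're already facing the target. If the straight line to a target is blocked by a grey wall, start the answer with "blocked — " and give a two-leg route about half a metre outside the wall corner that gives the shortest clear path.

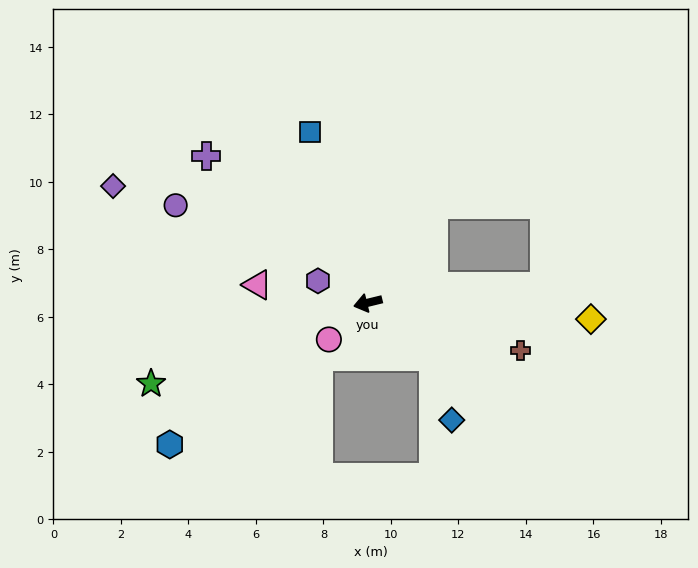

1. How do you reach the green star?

turn left 7°, forward 6.9 m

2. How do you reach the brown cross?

turn left 149°, forward 4.7 m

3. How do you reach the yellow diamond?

turn left 162°, forward 6.6 m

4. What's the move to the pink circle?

turn left 30°, forward 1.6 m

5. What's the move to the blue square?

turn right 85°, forward 5.3 m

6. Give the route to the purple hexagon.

turn right 37°, forward 1.6 m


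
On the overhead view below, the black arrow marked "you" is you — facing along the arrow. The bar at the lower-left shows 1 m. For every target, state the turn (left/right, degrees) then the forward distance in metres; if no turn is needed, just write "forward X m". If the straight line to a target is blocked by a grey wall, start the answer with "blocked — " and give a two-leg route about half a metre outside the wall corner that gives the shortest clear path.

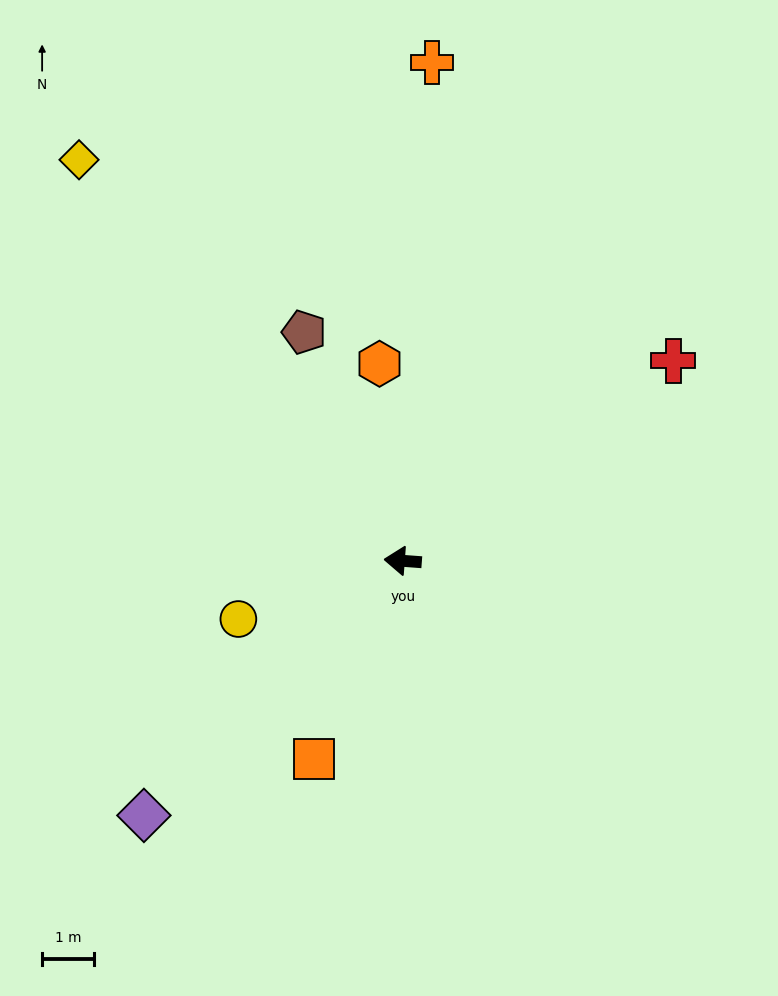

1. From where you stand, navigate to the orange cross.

turn right 89°, forward 9.6 m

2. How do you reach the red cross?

turn right 139°, forward 6.5 m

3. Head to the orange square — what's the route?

turn left 70°, forward 4.2 m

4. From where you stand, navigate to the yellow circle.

turn left 24°, forward 3.4 m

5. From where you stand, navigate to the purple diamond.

turn left 49°, forward 7.0 m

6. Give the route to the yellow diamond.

turn right 47°, forward 9.9 m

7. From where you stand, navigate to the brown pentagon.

turn right 62°, forward 4.8 m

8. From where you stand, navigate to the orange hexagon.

turn right 79°, forward 3.8 m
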